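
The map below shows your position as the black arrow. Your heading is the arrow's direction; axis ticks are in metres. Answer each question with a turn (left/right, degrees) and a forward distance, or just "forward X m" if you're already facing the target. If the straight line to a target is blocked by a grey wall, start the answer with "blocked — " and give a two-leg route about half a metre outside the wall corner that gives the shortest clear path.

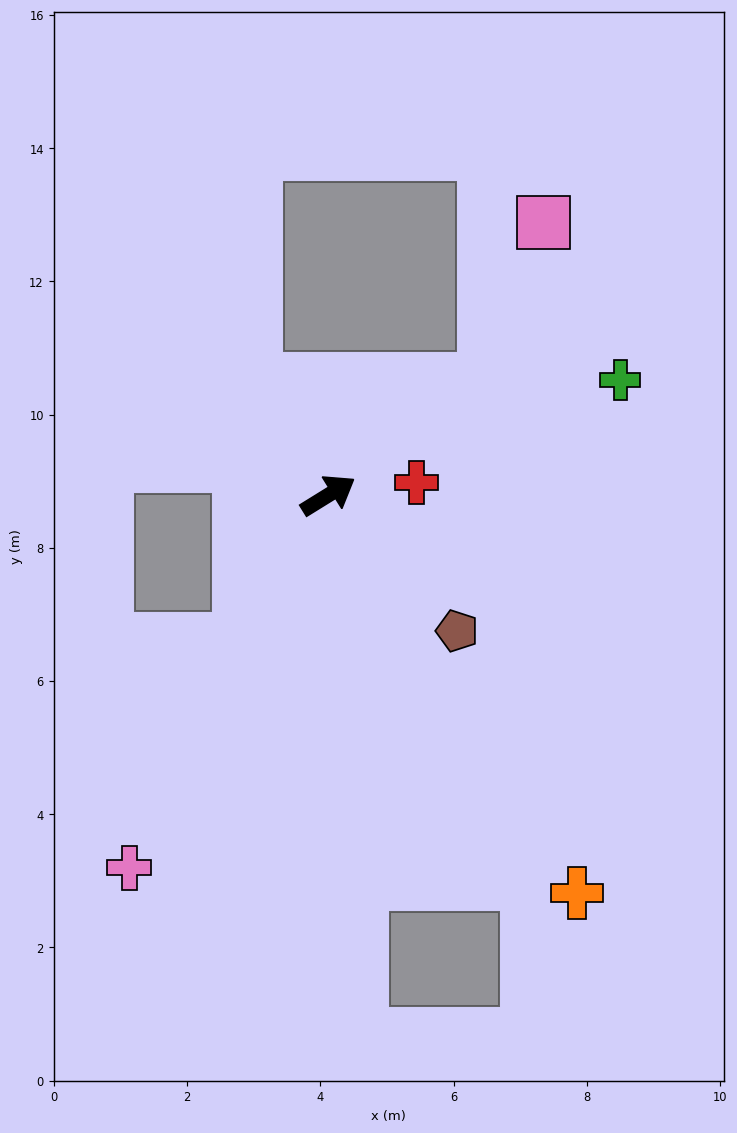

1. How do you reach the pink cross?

turn right 150°, forward 6.3 m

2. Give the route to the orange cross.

turn right 90°, forward 7.0 m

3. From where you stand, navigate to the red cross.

turn right 24°, forward 1.3 m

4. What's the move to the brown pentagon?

turn right 78°, forward 2.8 m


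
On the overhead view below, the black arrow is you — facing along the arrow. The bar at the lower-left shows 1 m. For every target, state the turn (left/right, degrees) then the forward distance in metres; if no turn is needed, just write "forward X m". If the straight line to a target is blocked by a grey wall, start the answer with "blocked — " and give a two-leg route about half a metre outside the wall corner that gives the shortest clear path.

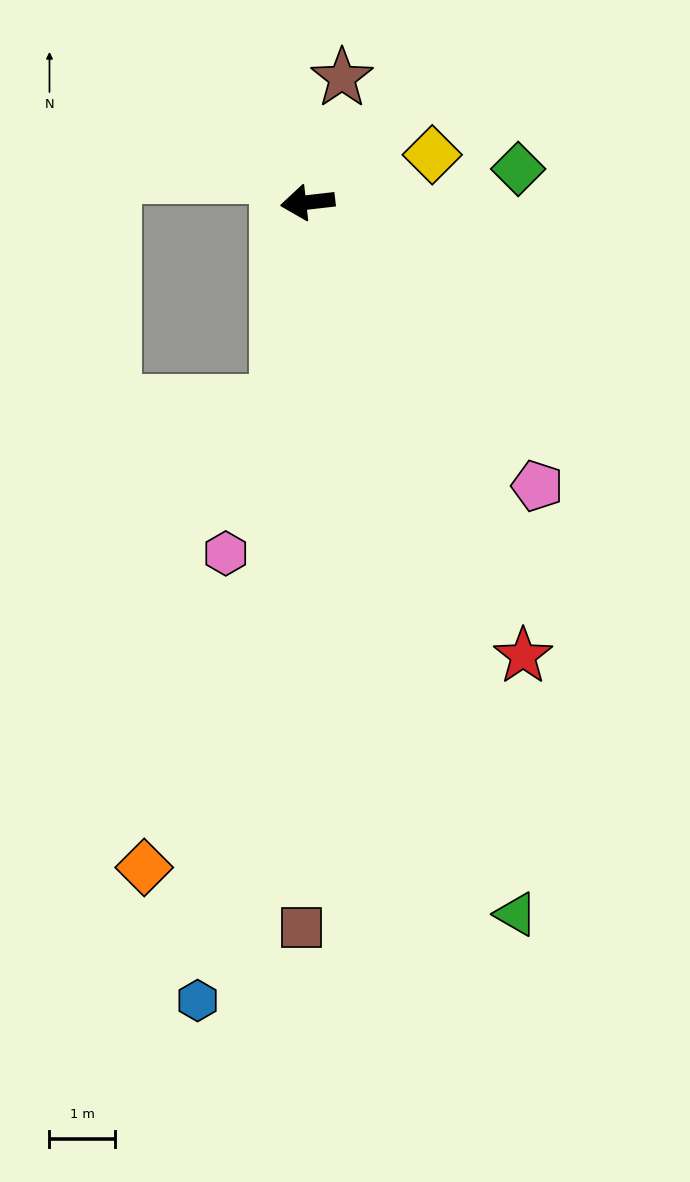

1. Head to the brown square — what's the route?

turn left 83°, forward 11.1 m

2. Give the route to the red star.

turn left 109°, forward 7.7 m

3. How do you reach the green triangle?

turn left 100°, forward 11.4 m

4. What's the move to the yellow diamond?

turn right 166°, forward 2.0 m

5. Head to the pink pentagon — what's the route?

turn left 122°, forward 5.6 m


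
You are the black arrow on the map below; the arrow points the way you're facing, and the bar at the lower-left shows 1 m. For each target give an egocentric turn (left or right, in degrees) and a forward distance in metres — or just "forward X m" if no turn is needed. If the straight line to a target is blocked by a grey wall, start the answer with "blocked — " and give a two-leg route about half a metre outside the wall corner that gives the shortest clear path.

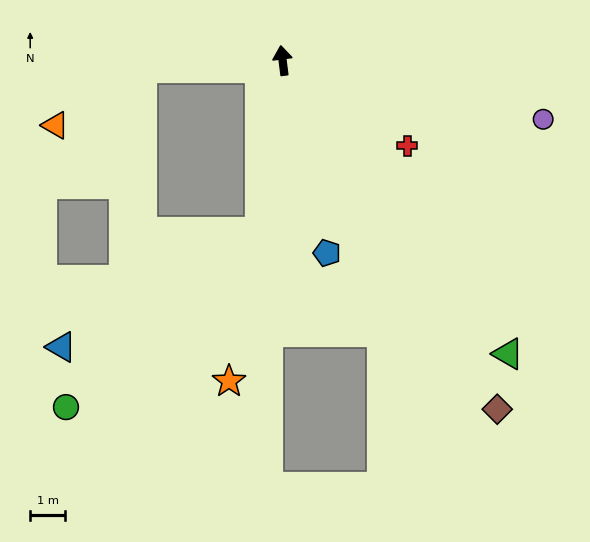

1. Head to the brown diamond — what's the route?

turn right 156°, forward 11.7 m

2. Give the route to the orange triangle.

blocked — turn left 86°, forward 4.0 m, then turn left 30°, forward 3.0 m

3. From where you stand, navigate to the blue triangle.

blocked — turn left 165°, forward 4.9 m, then turn right 52°, forward 6.5 m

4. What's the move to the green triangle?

turn right 150°, forward 10.6 m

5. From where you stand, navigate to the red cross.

turn right 132°, forward 4.3 m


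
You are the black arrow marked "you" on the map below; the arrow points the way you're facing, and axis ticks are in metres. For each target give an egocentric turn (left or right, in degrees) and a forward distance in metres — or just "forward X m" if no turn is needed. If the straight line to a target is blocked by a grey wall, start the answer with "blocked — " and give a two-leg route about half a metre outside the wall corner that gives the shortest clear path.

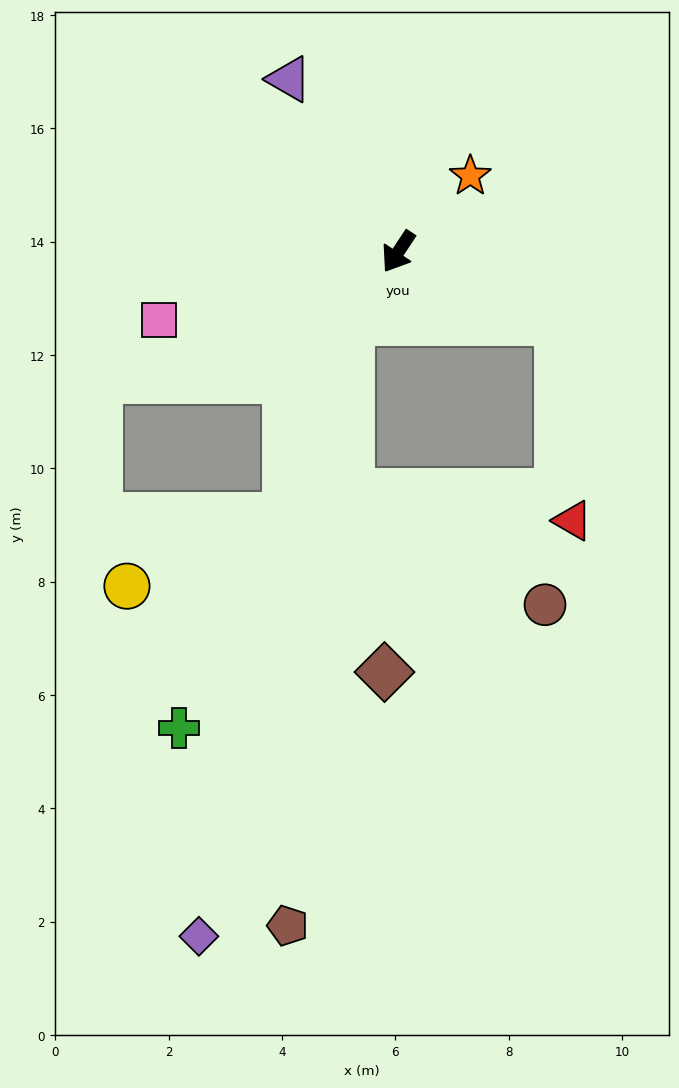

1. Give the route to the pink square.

turn right 41°, forward 4.4 m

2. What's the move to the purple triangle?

turn right 114°, forward 3.6 m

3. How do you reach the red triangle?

blocked — turn left 100°, forward 3.1 m, then turn right 63°, forward 3.5 m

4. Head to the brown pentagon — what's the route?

blocked — forward 1.5 m, then turn left 28°, forward 10.7 m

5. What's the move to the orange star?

turn left 170°, forward 1.8 m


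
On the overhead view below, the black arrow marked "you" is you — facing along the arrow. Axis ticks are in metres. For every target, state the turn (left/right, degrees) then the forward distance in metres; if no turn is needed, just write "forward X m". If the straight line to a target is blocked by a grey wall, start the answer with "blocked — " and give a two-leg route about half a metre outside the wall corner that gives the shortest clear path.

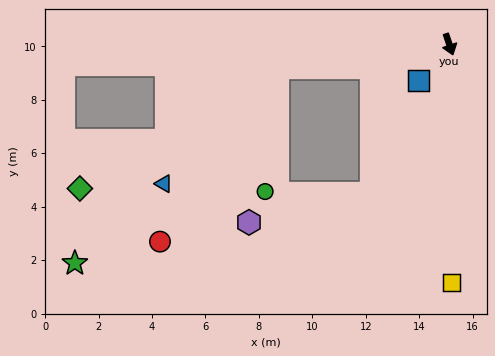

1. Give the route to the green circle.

blocked — turn right 101°, forward 6.5 m, then turn left 76°, forward 4.6 m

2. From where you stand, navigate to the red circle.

blocked — turn right 101°, forward 6.5 m, then turn left 48°, forward 7.9 m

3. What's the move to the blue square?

turn right 59°, forward 1.8 m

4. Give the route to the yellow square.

turn right 18°, forward 8.9 m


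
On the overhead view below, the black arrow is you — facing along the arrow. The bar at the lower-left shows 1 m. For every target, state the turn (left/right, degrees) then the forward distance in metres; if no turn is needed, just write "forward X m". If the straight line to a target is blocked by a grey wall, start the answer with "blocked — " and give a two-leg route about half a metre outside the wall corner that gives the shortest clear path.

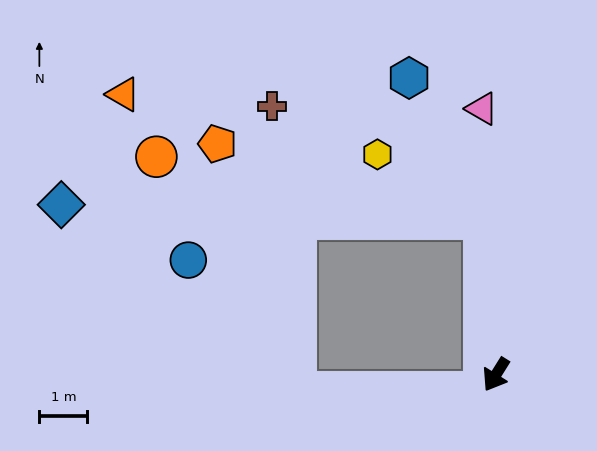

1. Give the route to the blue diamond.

blocked — turn right 143°, forward 3.3 m, then turn left 83°, forward 8.8 m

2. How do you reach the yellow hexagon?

blocked — turn right 143°, forward 3.3 m, then turn left 54°, forward 2.6 m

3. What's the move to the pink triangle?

turn right 145°, forward 5.6 m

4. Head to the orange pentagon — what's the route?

blocked — turn right 143°, forward 3.3 m, then turn left 69°, forward 5.8 m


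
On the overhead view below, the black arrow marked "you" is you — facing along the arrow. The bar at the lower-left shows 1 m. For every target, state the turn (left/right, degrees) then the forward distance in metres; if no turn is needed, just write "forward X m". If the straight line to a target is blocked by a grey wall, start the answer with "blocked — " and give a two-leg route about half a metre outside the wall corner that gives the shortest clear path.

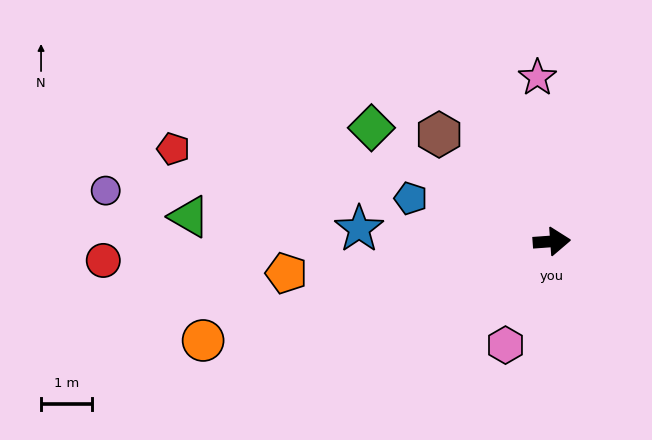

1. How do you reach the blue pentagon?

turn left 159°, forward 2.9 m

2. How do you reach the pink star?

turn left 91°, forward 3.2 m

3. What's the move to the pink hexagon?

turn right 118°, forward 2.2 m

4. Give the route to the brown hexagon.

turn left 132°, forward 3.0 m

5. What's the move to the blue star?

turn left 172°, forward 3.8 m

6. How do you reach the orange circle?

turn right 168°, forward 7.1 m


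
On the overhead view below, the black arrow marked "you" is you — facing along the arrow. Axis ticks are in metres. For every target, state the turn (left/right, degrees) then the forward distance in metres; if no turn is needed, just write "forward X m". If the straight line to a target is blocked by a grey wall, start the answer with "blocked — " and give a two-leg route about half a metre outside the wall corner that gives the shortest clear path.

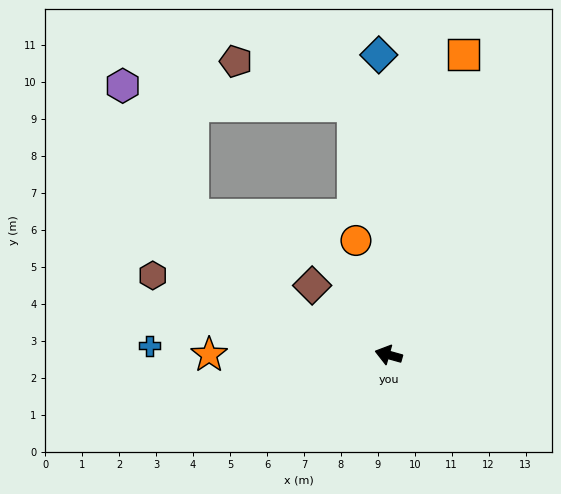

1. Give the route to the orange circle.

turn right 58°, forward 3.2 m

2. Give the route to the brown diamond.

turn right 27°, forward 2.8 m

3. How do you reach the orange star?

turn left 16°, forward 4.9 m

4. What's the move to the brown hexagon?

turn right 3°, forward 6.7 m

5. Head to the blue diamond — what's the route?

turn right 73°, forward 8.1 m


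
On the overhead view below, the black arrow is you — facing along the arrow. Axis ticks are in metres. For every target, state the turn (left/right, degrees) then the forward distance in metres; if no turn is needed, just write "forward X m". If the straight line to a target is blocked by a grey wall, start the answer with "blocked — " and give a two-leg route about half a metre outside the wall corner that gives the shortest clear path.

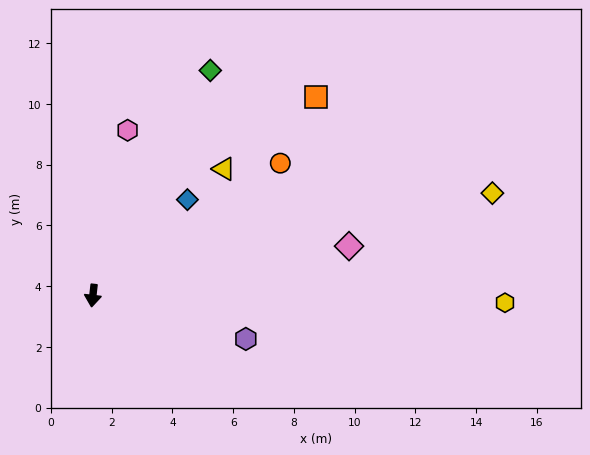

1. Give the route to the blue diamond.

turn left 142°, forward 4.4 m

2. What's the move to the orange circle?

turn left 132°, forward 7.6 m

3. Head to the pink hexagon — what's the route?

turn left 175°, forward 5.6 m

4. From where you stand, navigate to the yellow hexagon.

turn left 96°, forward 13.6 m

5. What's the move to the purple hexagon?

turn left 81°, forward 5.2 m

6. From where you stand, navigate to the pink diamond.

turn left 107°, forward 8.6 m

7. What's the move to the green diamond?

turn left 159°, forward 8.4 m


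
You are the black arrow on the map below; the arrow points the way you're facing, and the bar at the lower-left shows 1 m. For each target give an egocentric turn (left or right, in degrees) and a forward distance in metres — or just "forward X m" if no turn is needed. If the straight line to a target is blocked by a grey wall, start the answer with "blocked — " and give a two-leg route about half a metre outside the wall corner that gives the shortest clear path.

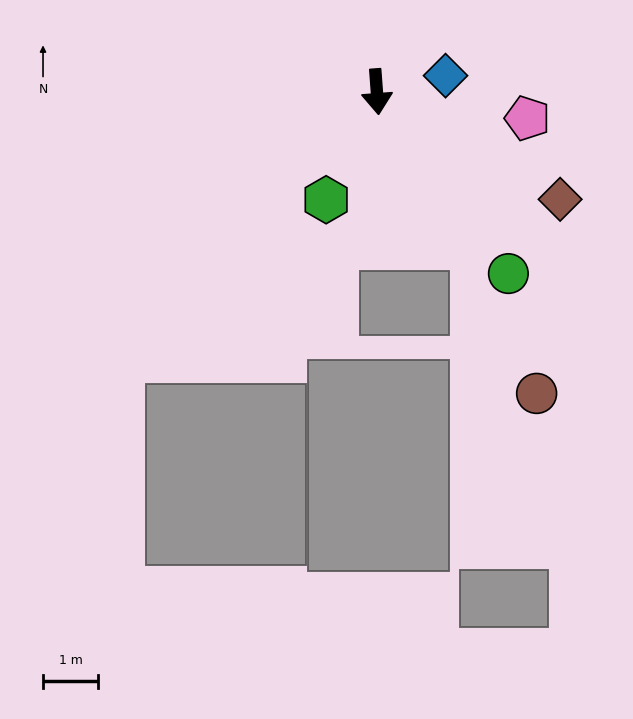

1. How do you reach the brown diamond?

turn left 55°, forward 3.9 m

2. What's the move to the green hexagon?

turn right 29°, forward 2.2 m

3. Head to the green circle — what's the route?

turn left 32°, forward 4.1 m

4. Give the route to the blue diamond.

turn left 99°, forward 1.3 m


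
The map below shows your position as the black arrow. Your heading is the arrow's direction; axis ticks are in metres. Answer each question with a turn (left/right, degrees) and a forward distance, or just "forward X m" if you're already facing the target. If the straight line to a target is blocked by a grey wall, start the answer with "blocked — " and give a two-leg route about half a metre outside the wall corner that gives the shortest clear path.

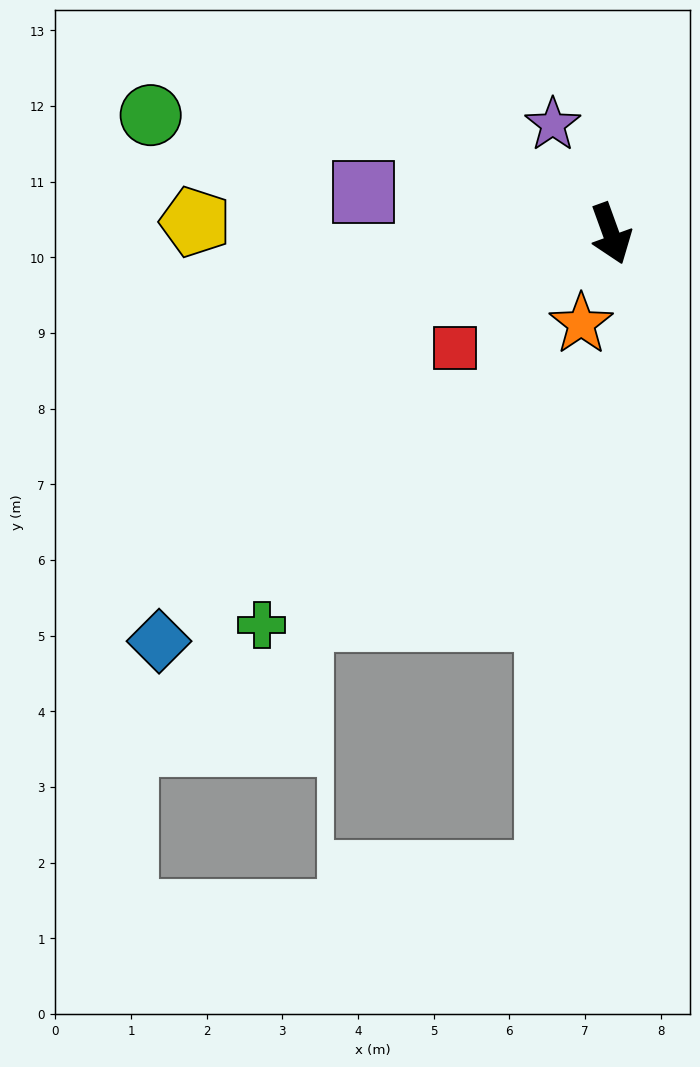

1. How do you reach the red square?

turn right 74°, forward 2.6 m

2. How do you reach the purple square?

turn right 119°, forward 3.3 m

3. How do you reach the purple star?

turn right 172°, forward 1.6 m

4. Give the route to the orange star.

turn right 38°, forward 1.3 m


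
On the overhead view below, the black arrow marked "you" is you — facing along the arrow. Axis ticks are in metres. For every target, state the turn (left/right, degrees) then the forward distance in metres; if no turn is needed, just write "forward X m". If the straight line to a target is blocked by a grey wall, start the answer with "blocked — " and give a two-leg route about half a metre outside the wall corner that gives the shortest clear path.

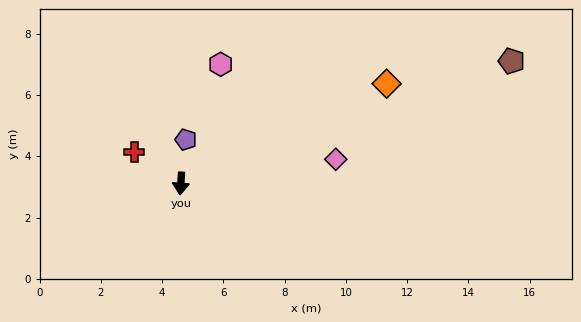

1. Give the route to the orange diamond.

turn left 120°, forward 7.5 m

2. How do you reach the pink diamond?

turn left 103°, forward 5.1 m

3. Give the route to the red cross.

turn right 120°, forward 1.8 m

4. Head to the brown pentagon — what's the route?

turn left 114°, forward 11.5 m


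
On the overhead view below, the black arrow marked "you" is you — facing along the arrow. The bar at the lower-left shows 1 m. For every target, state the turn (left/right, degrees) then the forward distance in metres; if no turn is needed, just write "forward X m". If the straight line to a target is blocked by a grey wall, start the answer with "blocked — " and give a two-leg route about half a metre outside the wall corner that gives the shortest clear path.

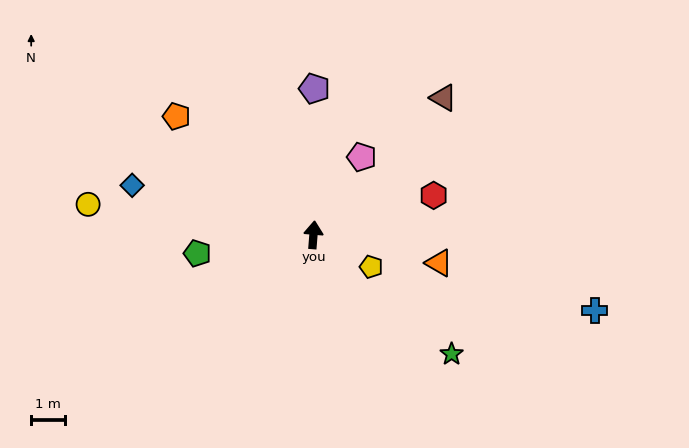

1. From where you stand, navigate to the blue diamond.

turn left 79°, forward 5.5 m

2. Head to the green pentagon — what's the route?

turn left 104°, forward 3.4 m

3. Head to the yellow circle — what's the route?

turn left 87°, forward 6.7 m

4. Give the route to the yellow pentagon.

turn right 114°, forward 1.9 m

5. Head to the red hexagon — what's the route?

turn right 67°, forward 3.7 m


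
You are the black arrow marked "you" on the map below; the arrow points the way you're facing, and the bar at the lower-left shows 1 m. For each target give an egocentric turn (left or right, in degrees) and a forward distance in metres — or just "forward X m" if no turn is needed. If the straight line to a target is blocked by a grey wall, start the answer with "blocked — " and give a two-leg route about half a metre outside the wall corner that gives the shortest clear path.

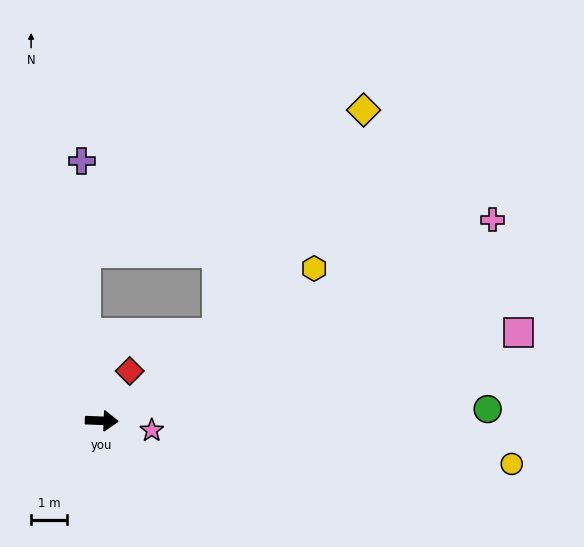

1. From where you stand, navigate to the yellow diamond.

blocked — turn left 39°, forward 4.0 m, then turn left 20°, forward 7.3 m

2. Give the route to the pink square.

turn left 14°, forward 11.7 m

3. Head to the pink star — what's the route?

turn right 9°, forward 1.4 m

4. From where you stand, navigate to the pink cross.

turn left 29°, forward 12.1 m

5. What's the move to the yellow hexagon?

turn left 38°, forward 7.2 m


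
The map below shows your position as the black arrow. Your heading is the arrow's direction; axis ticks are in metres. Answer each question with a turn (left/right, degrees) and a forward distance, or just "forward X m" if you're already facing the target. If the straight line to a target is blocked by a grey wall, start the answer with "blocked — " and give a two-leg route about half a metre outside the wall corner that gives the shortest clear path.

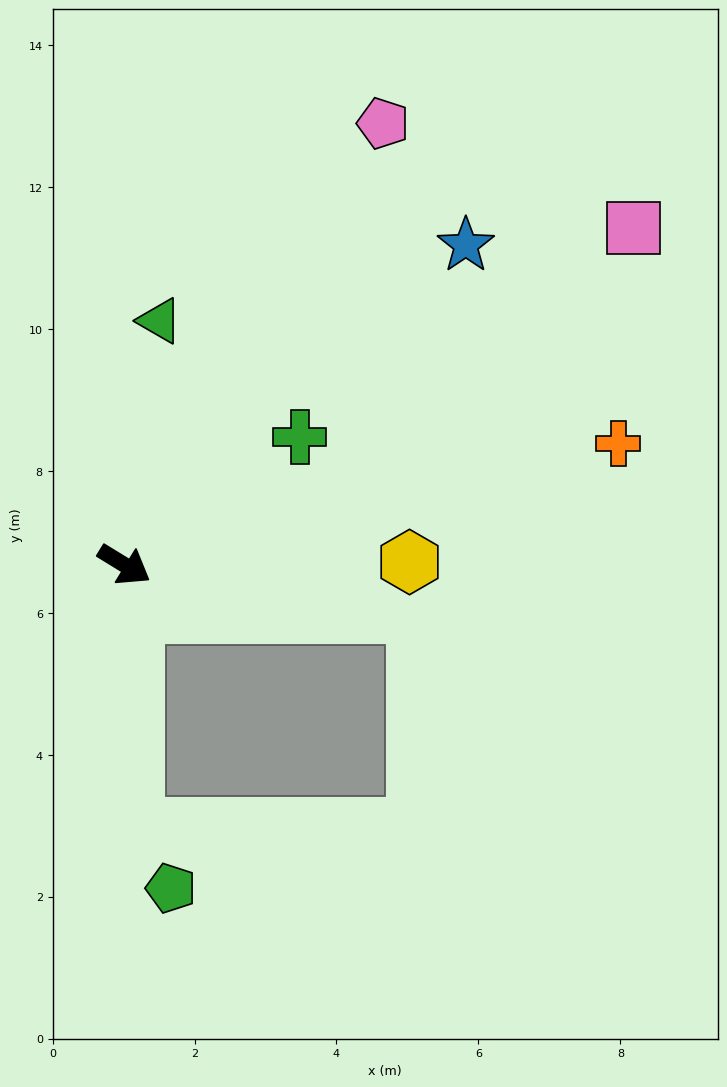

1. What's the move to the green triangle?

turn left 113°, forward 3.5 m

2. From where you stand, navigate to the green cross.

turn left 68°, forward 3.1 m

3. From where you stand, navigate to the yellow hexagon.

turn left 32°, forward 4.0 m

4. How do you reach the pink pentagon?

turn left 91°, forward 7.2 m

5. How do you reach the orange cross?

turn left 45°, forward 7.2 m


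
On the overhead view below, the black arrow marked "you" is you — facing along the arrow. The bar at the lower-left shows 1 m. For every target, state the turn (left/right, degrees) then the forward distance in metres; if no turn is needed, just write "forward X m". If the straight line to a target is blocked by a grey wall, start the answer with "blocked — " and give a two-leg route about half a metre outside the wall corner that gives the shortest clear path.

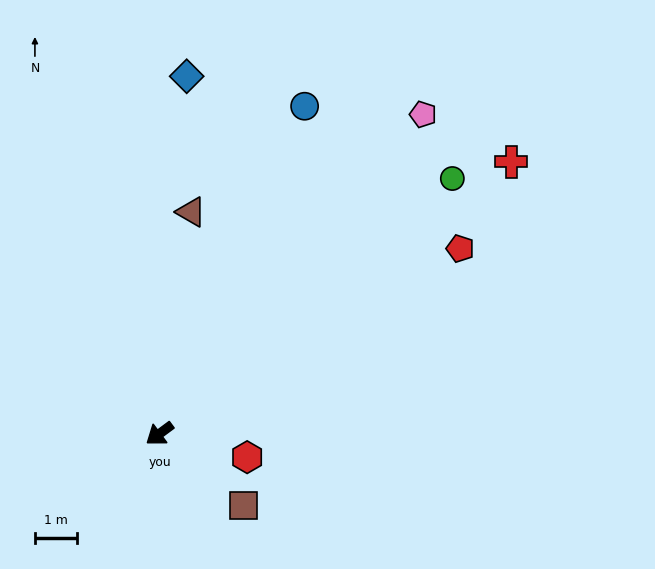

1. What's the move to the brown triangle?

turn right 135°, forward 5.4 m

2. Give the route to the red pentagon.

turn left 175°, forward 8.5 m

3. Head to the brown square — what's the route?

turn left 103°, forward 2.6 m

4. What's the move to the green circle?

turn right 175°, forward 9.3 m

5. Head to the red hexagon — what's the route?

turn left 128°, forward 2.2 m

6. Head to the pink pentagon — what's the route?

turn right 166°, forward 9.9 m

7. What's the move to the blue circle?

turn right 150°, forward 8.6 m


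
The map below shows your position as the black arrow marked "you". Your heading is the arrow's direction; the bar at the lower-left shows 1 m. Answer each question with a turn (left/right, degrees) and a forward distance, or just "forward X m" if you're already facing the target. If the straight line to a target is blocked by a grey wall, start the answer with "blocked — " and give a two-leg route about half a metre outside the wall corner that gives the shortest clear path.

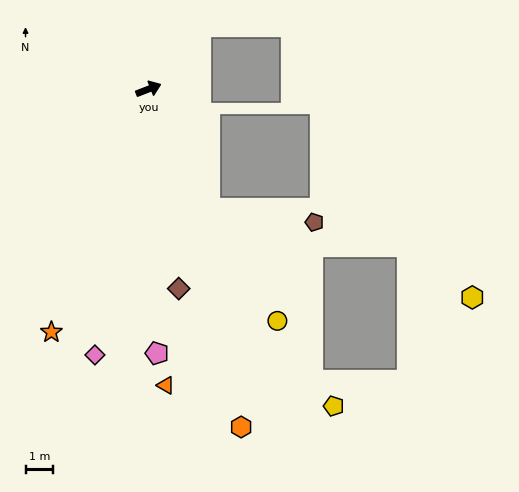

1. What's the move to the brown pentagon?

blocked — turn right 85°, forward 4.8 m, then turn left 57°, forward 3.8 m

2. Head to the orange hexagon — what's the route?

turn right 96°, forward 12.6 m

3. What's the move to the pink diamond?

turn right 123°, forward 9.8 m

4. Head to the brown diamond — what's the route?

turn right 103°, forward 7.3 m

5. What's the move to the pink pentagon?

turn right 109°, forward 9.5 m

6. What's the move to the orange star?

turn right 133°, forward 9.4 m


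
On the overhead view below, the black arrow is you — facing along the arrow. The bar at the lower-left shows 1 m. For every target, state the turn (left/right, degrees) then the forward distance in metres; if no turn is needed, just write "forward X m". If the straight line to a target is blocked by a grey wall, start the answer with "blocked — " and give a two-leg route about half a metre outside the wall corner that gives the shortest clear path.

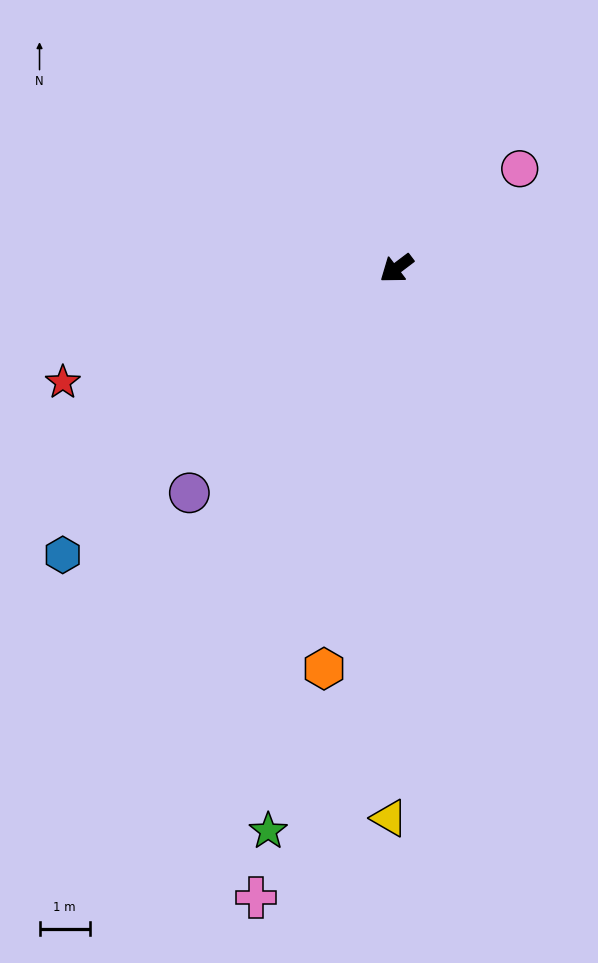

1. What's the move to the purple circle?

turn left 10°, forward 6.1 m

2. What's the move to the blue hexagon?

turn left 4°, forward 8.7 m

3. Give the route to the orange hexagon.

turn left 43°, forward 8.1 m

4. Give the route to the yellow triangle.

turn left 52°, forward 10.9 m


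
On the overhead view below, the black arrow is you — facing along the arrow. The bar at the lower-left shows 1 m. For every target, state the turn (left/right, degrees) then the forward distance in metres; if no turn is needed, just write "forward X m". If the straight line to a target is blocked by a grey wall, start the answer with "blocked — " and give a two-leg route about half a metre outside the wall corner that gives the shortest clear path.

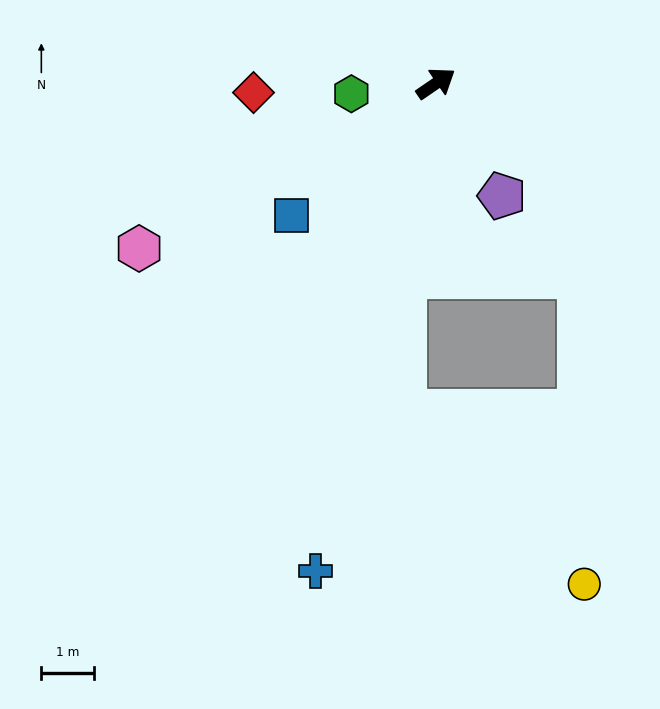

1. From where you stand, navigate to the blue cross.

turn right 138°, forward 9.5 m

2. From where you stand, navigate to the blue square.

turn right 172°, forward 3.7 m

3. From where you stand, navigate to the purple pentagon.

turn right 94°, forward 2.5 m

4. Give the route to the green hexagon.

turn left 153°, forward 1.6 m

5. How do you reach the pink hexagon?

turn left 175°, forward 6.4 m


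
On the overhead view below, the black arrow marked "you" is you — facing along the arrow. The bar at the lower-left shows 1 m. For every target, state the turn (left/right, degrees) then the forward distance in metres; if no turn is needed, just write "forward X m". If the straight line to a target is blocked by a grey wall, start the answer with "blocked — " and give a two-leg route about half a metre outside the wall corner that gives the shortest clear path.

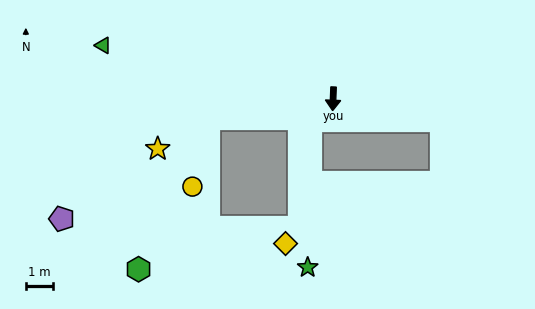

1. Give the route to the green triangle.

turn right 101°, forward 8.6 m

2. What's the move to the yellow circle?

blocked — turn right 79°, forward 4.6 m, then turn left 68°, forward 2.6 m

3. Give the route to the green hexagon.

blocked — turn right 79°, forward 4.6 m, then turn left 56°, forward 6.1 m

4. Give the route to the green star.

blocked — turn right 44°, forward 1.2 m, then turn left 45°, forward 5.3 m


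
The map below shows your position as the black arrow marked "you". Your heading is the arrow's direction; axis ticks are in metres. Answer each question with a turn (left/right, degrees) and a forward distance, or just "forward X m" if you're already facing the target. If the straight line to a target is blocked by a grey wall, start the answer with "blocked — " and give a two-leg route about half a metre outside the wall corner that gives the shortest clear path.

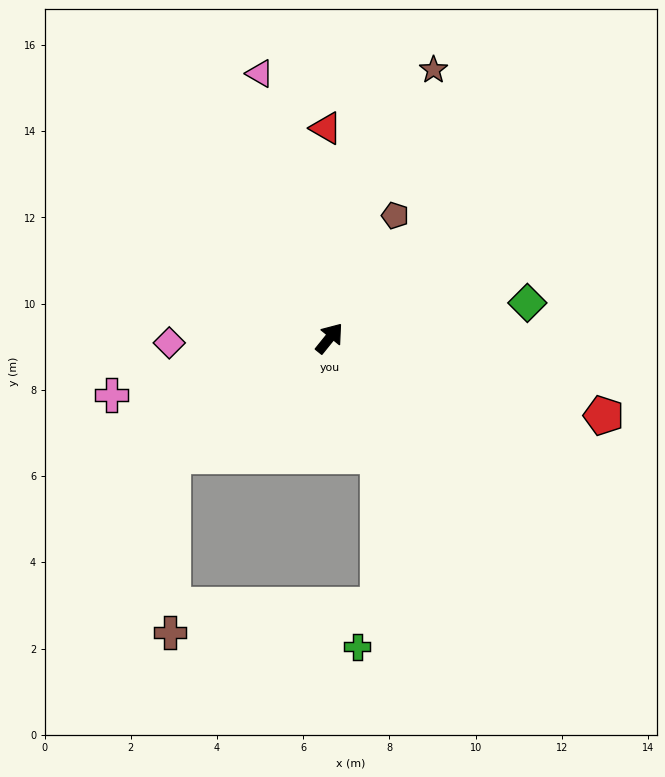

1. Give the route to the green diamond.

turn right 41°, forward 4.7 m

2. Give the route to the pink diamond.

turn left 131°, forward 3.7 m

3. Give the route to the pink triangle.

turn left 54°, forward 6.3 m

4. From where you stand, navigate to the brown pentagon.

turn left 11°, forward 3.2 m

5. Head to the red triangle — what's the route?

turn left 40°, forward 4.9 m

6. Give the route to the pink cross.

turn left 144°, forward 5.2 m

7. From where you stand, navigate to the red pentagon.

turn right 67°, forward 6.6 m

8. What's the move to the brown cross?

blocked — turn left 166°, forward 4.5 m, then turn left 52°, forward 4.1 m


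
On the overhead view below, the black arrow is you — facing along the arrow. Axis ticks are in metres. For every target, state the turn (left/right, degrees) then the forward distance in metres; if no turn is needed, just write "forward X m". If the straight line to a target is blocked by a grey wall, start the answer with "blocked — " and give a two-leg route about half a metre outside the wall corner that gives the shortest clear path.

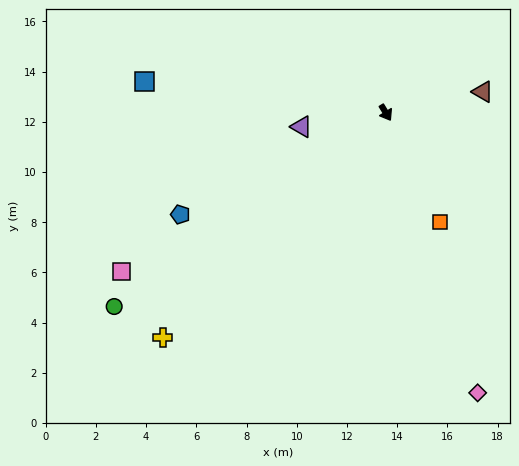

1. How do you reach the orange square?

turn right 5°, forward 4.9 m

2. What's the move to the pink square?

turn right 90°, forward 12.3 m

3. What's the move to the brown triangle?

turn left 71°, forward 4.0 m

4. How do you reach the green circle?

turn right 86°, forward 13.3 m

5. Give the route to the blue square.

turn right 129°, forward 9.7 m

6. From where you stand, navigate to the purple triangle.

turn right 112°, forward 3.4 m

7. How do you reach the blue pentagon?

turn right 95°, forward 9.1 m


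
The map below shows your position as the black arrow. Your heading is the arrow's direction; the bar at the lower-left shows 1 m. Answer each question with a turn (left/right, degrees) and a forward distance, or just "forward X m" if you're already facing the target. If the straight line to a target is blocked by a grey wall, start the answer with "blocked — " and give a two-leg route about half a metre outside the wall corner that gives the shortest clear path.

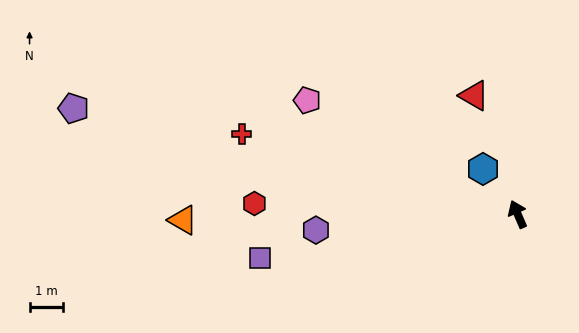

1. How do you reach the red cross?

turn left 50°, forward 8.5 m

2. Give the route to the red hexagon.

turn left 64°, forward 7.8 m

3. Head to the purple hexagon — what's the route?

turn left 71°, forward 6.0 m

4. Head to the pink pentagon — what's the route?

turn left 38°, forward 7.1 m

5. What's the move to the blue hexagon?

turn left 14°, forward 1.7 m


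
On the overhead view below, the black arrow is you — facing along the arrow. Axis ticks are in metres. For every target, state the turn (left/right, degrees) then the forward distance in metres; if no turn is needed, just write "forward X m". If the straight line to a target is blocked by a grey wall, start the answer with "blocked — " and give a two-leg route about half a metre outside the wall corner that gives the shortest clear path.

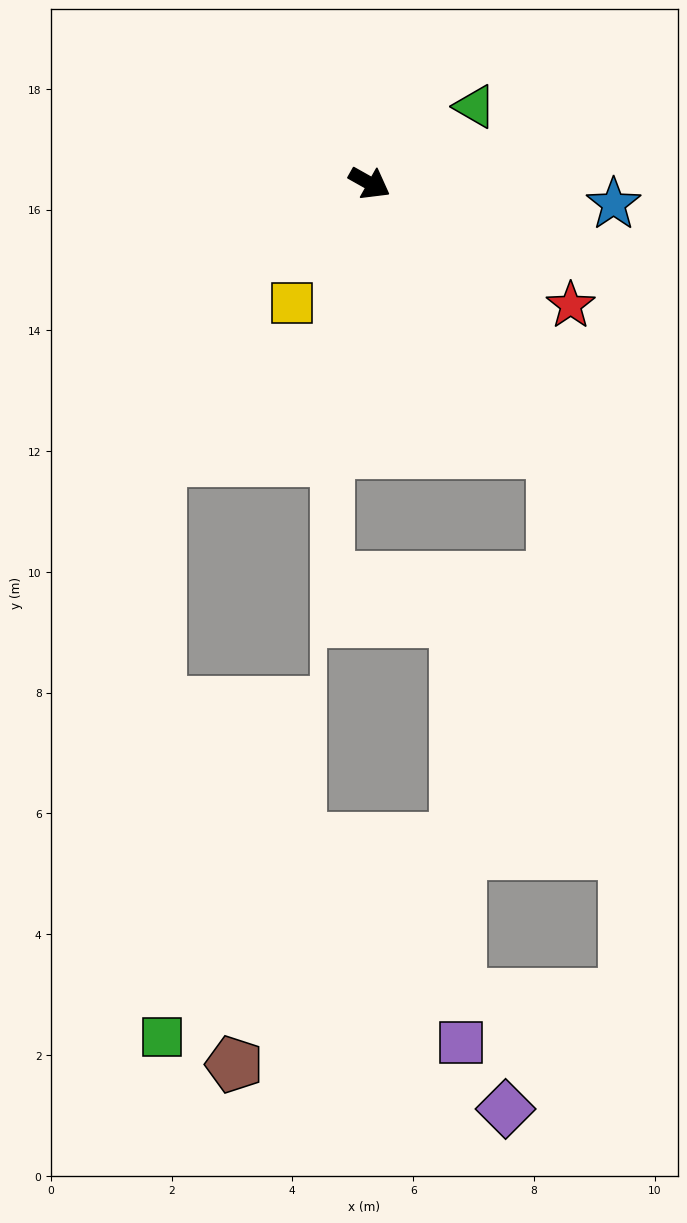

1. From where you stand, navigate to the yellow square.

turn right 94°, forward 2.4 m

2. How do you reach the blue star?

turn left 24°, forward 4.1 m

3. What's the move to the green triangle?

turn left 65°, forward 2.2 m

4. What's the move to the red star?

forward 3.9 m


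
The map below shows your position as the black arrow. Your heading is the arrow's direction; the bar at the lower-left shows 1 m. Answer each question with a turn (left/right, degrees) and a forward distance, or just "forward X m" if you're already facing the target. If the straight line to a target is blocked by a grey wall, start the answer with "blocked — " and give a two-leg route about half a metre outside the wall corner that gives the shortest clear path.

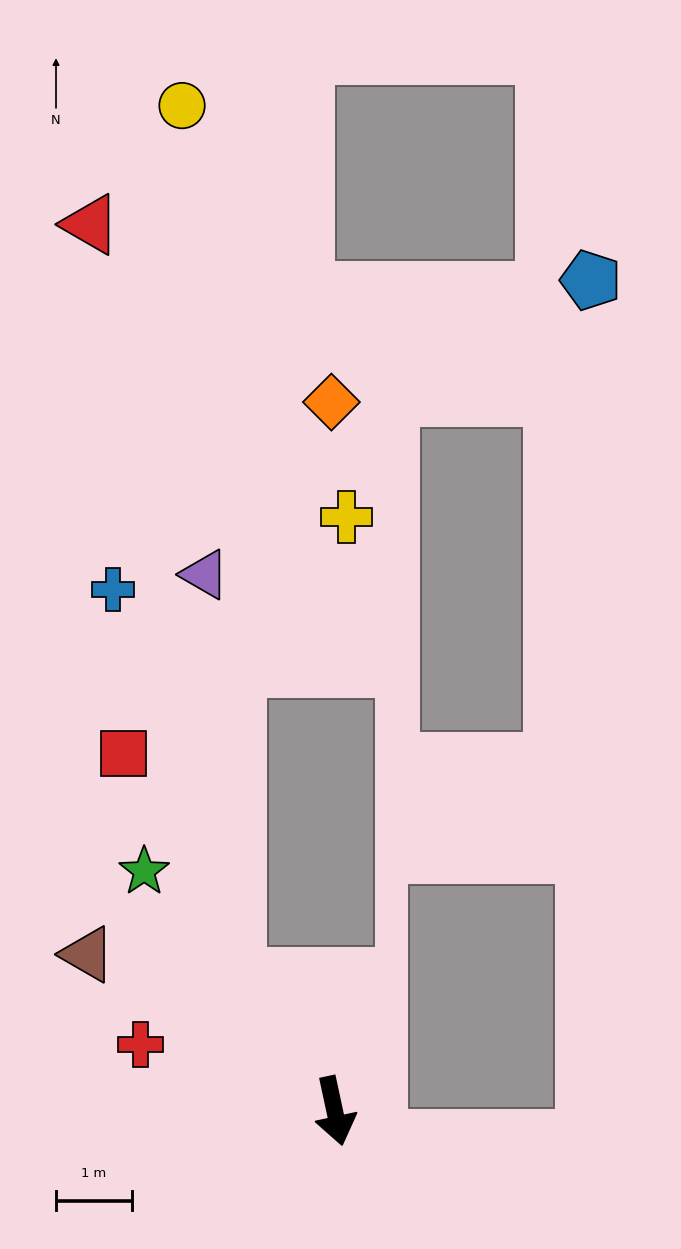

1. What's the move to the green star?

turn right 154°, forward 4.0 m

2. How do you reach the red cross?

turn right 121°, forward 2.7 m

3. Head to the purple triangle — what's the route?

blocked — turn right 155°, forward 2.2 m, then turn right 33°, forward 5.3 m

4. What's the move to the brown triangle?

turn right 134°, forward 3.8 m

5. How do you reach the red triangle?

blocked — turn right 155°, forward 2.2 m, then turn right 26°, forward 10.1 m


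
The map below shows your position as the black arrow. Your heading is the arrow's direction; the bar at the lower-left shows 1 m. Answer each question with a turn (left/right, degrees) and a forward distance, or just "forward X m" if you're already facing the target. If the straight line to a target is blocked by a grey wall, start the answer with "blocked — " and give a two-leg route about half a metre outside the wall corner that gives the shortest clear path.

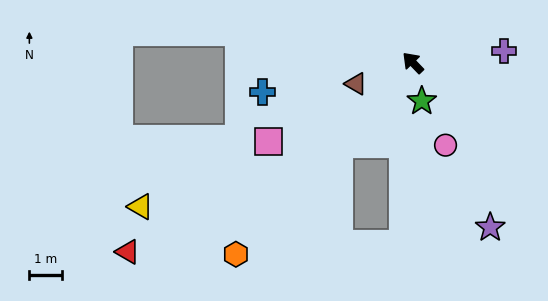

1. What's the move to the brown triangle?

turn left 66°, forward 1.8 m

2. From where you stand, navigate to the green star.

turn left 149°, forward 1.2 m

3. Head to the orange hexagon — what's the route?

turn left 93°, forward 7.9 m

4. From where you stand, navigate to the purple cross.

turn right 127°, forward 2.8 m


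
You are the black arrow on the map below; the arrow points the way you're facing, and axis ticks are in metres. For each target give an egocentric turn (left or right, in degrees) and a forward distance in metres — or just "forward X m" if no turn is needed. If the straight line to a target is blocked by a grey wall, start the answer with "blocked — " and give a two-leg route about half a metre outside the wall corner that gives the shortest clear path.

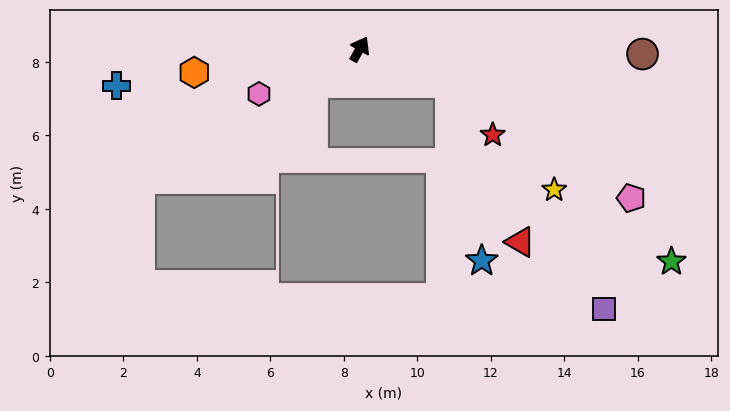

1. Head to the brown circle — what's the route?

turn right 62°, forward 7.7 m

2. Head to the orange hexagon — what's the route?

turn left 127°, forward 4.5 m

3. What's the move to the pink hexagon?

turn left 143°, forward 3.0 m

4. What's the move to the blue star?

blocked — turn right 81°, forward 2.6 m, then turn right 60°, forward 4.9 m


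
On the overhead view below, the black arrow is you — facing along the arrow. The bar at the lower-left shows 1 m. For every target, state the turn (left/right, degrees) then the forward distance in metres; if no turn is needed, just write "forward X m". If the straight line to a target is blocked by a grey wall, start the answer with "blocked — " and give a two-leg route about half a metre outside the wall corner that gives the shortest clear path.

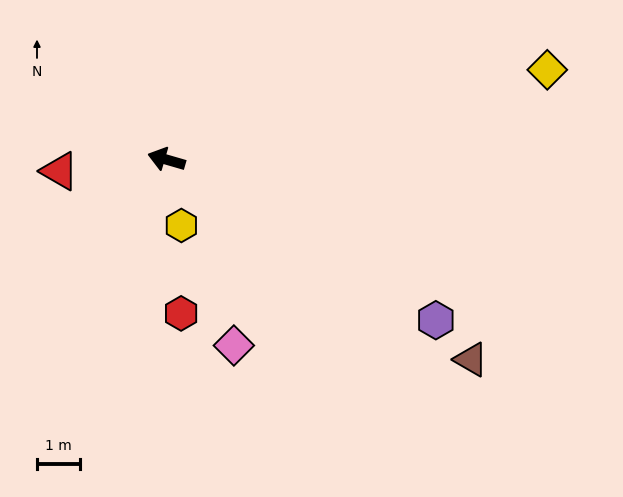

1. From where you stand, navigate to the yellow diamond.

turn right 151°, forward 9.1 m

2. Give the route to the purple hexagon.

turn left 165°, forward 7.3 m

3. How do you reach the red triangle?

turn left 22°, forward 2.5 m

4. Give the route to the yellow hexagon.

turn left 119°, forward 1.6 m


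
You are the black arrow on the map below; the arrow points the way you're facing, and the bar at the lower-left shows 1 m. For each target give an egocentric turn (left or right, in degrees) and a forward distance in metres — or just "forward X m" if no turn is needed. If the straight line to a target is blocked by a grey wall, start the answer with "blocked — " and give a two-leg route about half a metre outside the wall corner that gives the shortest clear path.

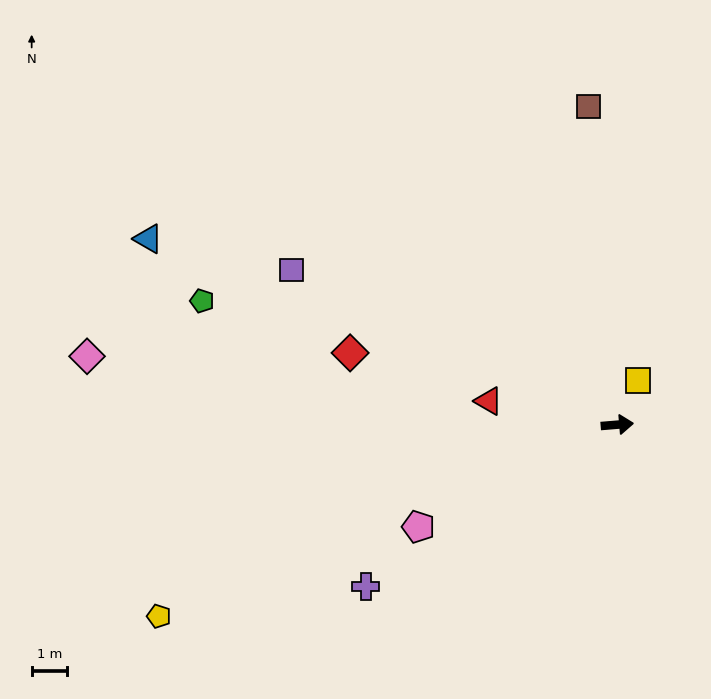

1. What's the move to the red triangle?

turn left 165°, forward 3.7 m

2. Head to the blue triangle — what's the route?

turn left 154°, forward 14.3 m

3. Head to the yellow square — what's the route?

turn left 60°, forward 1.4 m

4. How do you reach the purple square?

turn left 150°, forward 10.2 m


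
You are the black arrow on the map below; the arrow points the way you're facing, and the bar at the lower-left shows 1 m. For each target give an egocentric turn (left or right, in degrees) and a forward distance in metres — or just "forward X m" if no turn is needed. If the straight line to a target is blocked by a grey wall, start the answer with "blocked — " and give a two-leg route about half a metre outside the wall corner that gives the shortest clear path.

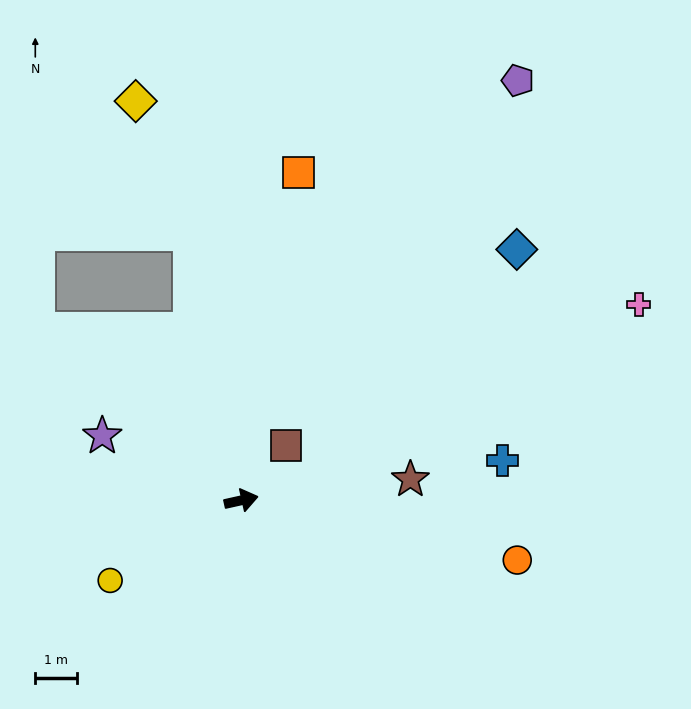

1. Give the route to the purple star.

turn left 143°, forward 3.6 m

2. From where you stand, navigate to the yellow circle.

turn right 161°, forward 3.6 m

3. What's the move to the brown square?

turn left 38°, forward 1.7 m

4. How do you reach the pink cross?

turn left 14°, forward 10.5 m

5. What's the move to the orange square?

turn left 67°, forward 7.9 m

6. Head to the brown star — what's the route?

turn right 6°, forward 4.0 m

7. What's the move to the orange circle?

turn right 25°, forward 6.7 m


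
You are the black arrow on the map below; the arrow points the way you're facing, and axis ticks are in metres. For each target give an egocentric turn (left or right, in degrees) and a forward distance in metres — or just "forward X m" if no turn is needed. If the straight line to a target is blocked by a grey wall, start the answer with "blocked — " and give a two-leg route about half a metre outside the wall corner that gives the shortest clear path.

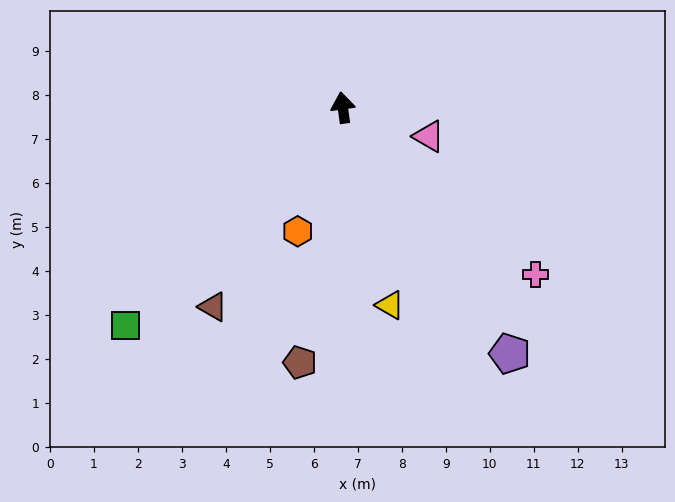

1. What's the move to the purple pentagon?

turn right 154°, forward 6.8 m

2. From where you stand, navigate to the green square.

turn left 127°, forward 7.0 m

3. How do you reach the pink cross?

turn right 139°, forward 5.8 m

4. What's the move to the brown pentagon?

turn left 163°, forward 5.9 m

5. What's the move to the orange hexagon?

turn left 152°, forward 3.0 m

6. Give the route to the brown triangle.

turn left 139°, forward 5.4 m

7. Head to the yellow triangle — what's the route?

turn right 174°, forward 4.6 m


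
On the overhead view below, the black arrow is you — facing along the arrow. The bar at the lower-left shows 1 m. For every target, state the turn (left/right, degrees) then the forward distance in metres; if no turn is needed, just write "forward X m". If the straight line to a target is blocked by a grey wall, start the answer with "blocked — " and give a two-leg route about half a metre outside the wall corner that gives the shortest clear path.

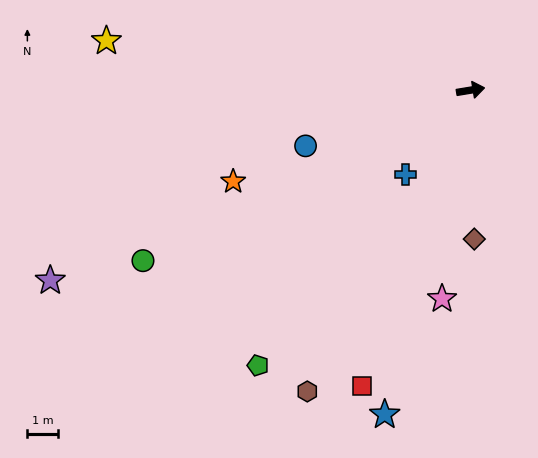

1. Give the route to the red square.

turn right 120°, forward 10.3 m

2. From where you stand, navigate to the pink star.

turn right 107°, forward 6.9 m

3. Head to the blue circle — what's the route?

turn right 171°, forward 5.7 m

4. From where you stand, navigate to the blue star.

turn right 114°, forward 11.0 m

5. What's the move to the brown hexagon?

turn right 128°, forward 11.2 m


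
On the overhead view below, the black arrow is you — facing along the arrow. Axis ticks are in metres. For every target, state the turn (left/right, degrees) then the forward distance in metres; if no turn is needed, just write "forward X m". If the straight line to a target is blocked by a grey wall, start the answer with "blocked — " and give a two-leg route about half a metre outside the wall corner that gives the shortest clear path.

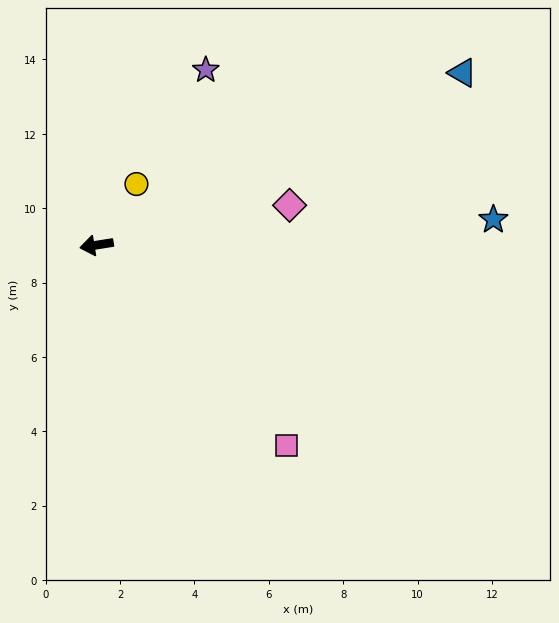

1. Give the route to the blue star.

turn left 175°, forward 10.7 m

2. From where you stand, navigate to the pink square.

turn left 124°, forward 7.4 m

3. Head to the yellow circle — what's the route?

turn right 132°, forward 2.0 m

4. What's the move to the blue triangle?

turn right 164°, forward 10.9 m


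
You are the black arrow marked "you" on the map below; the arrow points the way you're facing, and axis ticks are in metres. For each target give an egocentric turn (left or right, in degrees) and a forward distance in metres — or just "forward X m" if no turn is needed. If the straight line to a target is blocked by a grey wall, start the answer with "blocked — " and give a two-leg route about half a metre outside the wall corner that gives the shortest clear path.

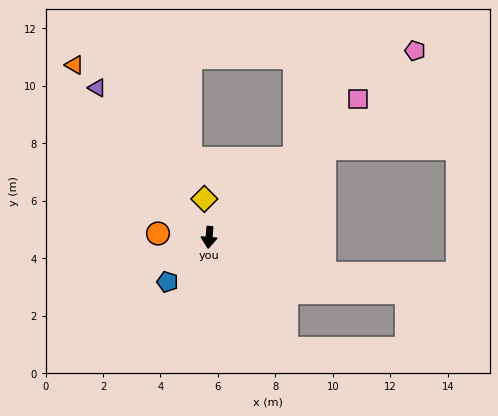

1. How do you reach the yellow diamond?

turn right 168°, forward 1.4 m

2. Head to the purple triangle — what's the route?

turn right 138°, forward 6.5 m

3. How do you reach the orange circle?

turn right 90°, forward 1.8 m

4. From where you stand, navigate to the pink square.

turn left 138°, forward 7.1 m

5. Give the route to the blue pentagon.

turn right 38°, forward 2.1 m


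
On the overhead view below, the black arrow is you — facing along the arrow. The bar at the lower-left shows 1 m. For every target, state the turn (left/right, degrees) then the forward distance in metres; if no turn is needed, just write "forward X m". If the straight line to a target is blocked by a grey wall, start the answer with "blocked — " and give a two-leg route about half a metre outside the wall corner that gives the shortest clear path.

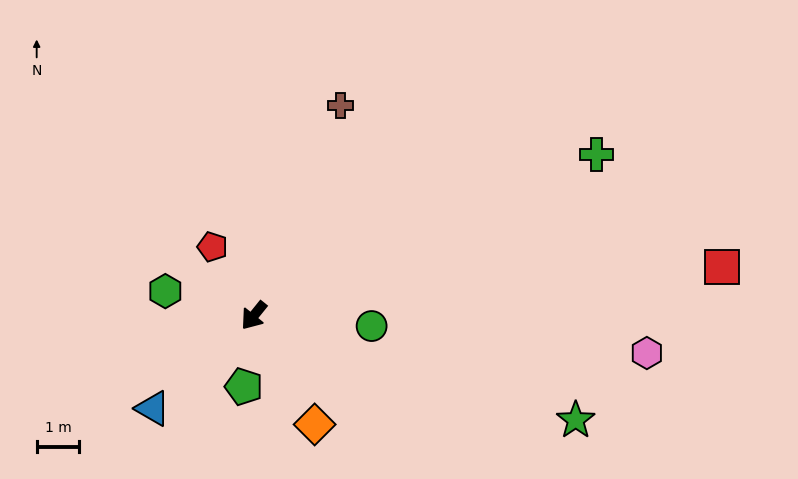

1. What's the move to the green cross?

turn left 154°, forward 8.9 m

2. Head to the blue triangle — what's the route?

turn right 9°, forward 3.2 m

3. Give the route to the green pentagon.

turn left 31°, forward 1.7 m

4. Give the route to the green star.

turn left 111°, forward 8.0 m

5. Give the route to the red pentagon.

turn right 110°, forward 1.9 m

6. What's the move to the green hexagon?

turn right 67°, forward 2.2 m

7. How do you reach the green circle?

turn left 124°, forward 2.8 m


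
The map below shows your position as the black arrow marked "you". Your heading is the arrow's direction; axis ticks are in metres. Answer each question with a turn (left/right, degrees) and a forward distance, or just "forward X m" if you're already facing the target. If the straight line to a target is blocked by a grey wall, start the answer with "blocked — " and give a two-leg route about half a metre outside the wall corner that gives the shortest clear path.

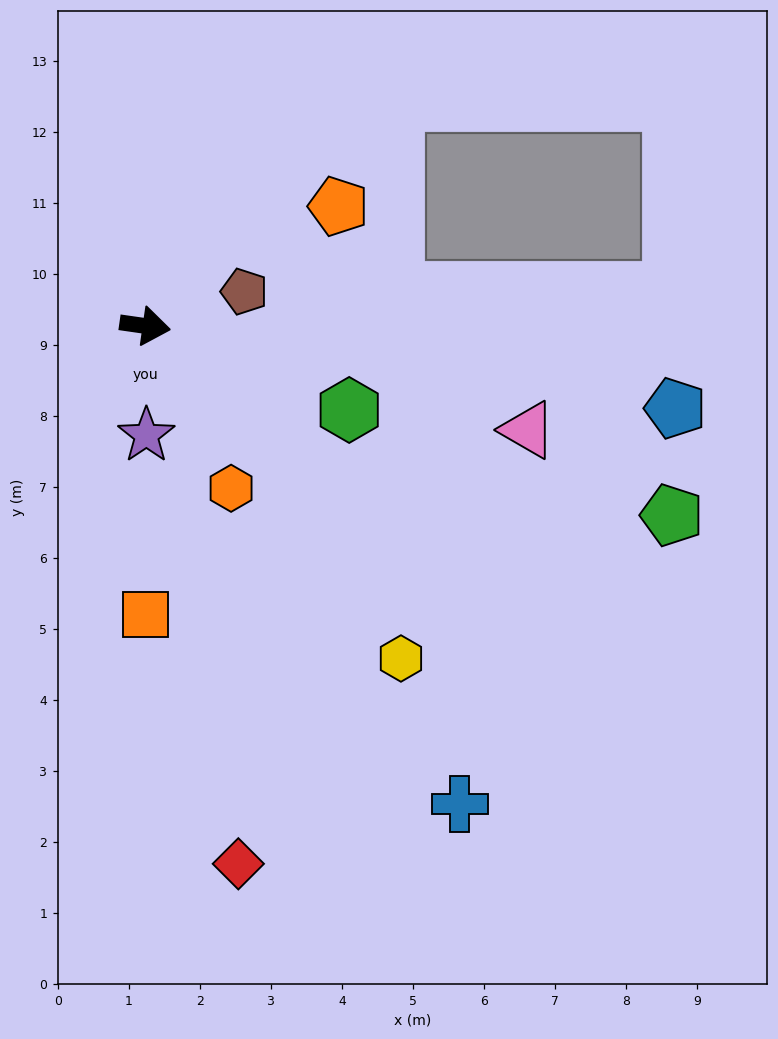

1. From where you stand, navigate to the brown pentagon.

turn left 27°, forward 1.5 m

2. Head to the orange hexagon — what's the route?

turn right 54°, forward 2.6 m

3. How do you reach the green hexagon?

turn right 14°, forward 3.1 m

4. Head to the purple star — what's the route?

turn right 81°, forward 1.5 m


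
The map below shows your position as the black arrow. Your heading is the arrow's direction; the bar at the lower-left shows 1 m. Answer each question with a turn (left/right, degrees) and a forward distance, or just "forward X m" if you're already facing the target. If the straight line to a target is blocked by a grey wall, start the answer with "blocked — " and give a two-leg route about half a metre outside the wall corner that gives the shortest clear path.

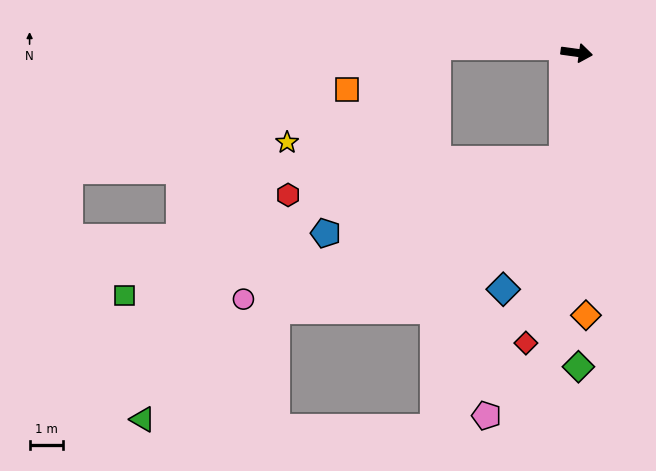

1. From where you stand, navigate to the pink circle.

blocked — turn right 90°, forward 3.2 m, then turn right 59°, forward 10.4 m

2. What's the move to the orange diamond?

turn right 80°, forward 7.8 m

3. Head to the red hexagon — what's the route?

blocked — turn right 90°, forward 3.2 m, then turn right 75°, forward 8.3 m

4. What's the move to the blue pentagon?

blocked — turn right 90°, forward 3.2 m, then turn right 65°, forward 7.4 m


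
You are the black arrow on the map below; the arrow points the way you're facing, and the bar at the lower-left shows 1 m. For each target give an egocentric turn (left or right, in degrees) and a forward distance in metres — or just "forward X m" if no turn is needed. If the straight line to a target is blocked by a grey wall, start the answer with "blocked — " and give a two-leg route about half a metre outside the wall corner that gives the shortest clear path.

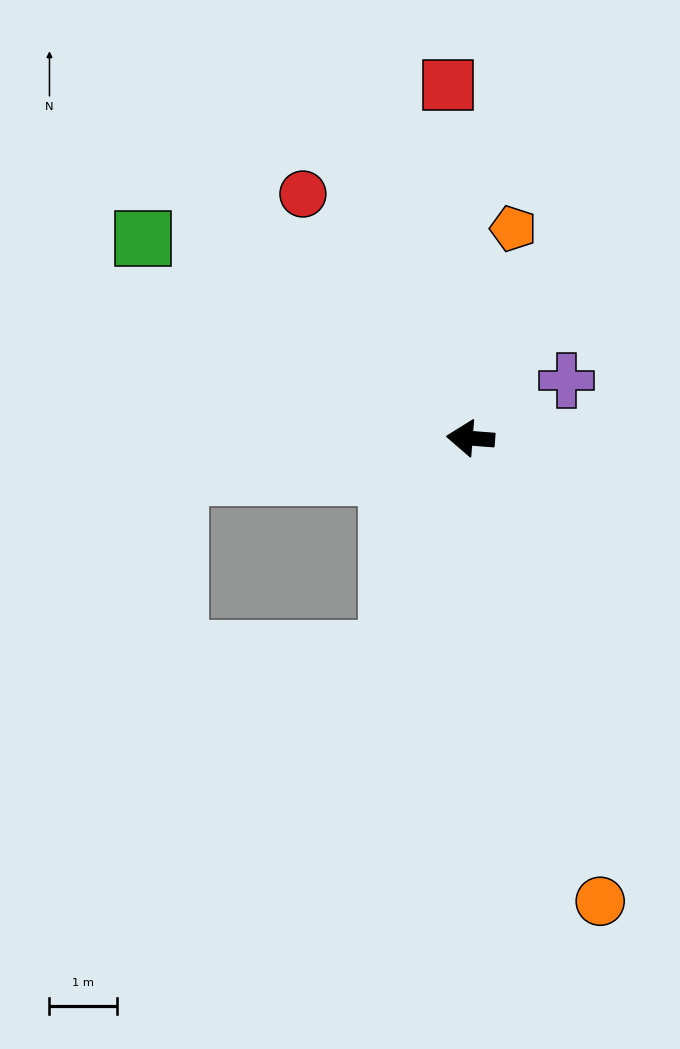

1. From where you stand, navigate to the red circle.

turn right 51°, forward 4.4 m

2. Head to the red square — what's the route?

turn right 82°, forward 5.3 m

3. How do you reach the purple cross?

turn right 144°, forward 1.7 m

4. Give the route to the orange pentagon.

turn right 97°, forward 3.2 m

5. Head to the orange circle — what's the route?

turn left 110°, forward 7.2 m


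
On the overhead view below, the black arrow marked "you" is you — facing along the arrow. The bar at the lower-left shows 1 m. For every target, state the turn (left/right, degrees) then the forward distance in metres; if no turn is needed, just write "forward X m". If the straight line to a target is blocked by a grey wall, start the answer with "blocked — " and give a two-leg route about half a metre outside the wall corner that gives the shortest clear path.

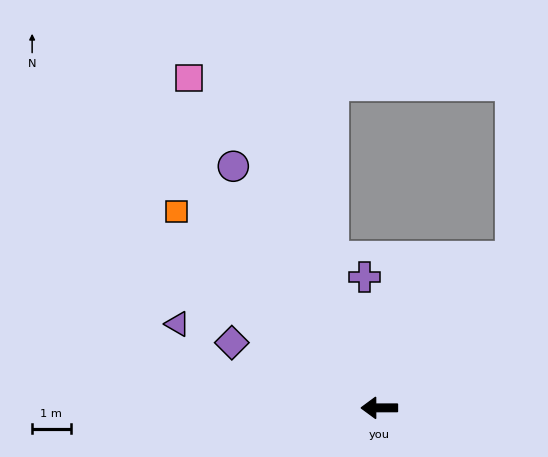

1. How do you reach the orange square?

turn right 44°, forward 7.4 m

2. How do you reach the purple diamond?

turn right 24°, forward 4.2 m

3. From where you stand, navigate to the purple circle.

turn right 59°, forward 7.4 m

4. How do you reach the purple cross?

turn right 84°, forward 3.4 m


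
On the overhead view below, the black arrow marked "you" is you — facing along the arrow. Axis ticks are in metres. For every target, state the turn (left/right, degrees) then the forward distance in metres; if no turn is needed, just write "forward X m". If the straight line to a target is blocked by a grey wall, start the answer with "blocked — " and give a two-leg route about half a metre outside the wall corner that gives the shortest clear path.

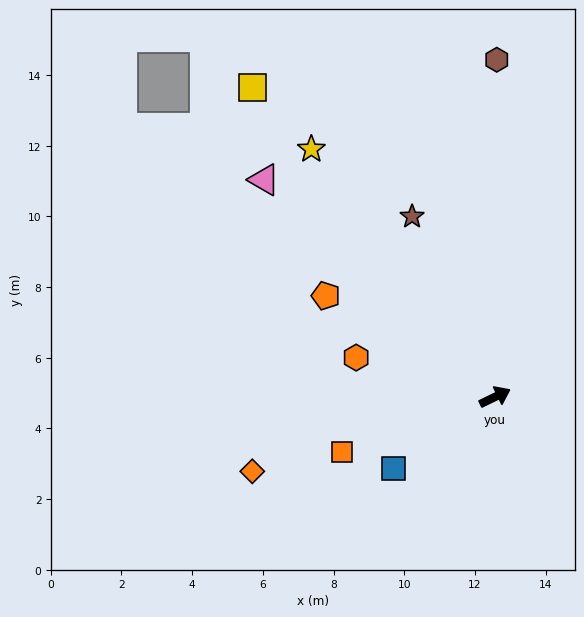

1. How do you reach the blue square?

turn right 171°, forward 3.5 m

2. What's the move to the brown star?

turn left 89°, forward 5.6 m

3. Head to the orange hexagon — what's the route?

turn left 138°, forward 4.1 m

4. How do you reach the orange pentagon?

turn left 123°, forward 5.6 m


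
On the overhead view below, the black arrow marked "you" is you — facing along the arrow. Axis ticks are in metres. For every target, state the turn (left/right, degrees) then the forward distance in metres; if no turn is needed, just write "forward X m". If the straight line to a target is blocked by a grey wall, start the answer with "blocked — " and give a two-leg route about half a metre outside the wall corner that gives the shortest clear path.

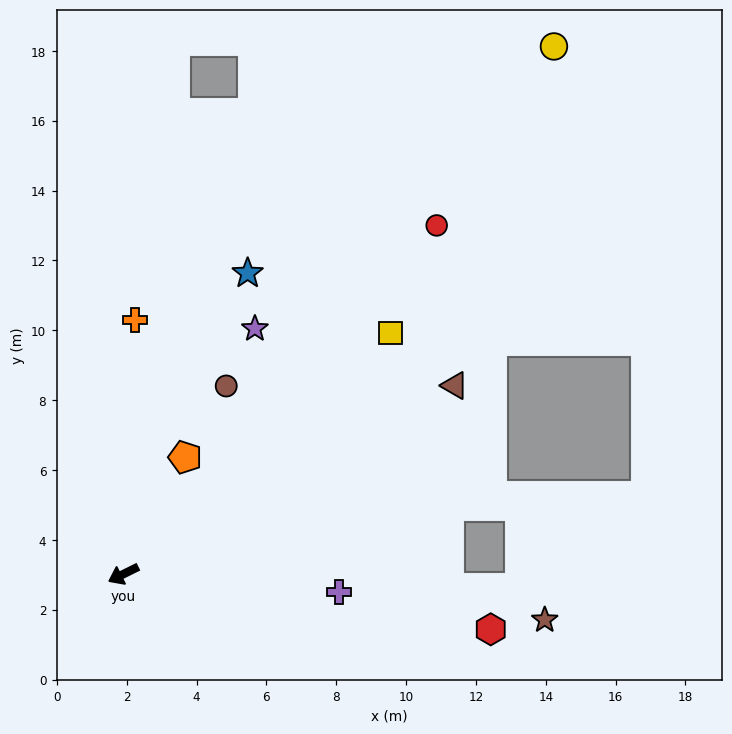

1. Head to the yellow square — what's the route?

turn right 164°, forward 10.3 m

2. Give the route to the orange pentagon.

turn right 144°, forward 3.8 m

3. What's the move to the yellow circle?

turn right 156°, forward 19.5 m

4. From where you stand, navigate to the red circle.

turn right 158°, forward 13.4 m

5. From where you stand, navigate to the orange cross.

turn right 119°, forward 7.3 m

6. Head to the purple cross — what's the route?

turn left 149°, forward 6.2 m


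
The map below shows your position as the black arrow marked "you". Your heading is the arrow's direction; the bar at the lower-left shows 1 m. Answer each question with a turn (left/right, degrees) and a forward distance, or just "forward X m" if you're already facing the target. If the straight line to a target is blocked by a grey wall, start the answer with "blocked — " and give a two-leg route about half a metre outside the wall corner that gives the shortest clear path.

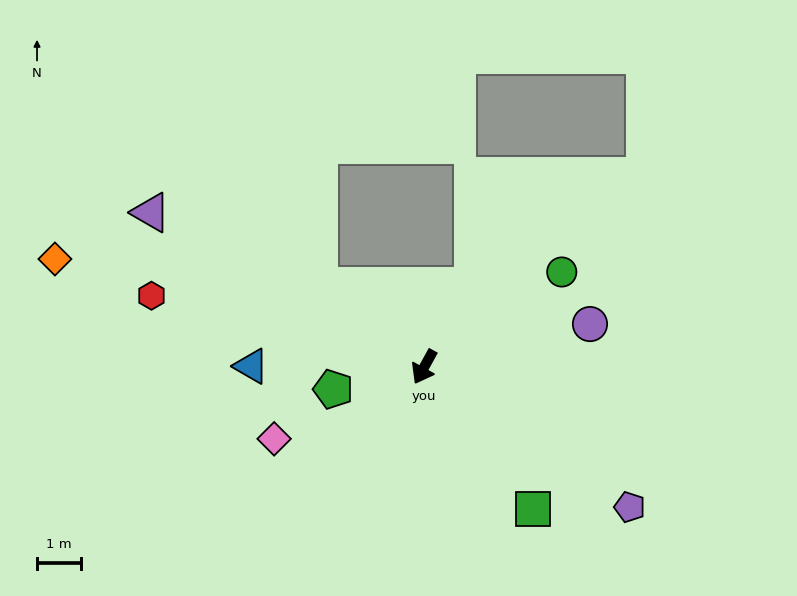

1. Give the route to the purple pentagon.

turn left 84°, forward 5.6 m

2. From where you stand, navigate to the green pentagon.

turn right 47°, forward 2.1 m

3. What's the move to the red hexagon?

turn right 76°, forward 6.4 m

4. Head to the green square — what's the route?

turn left 66°, forward 4.1 m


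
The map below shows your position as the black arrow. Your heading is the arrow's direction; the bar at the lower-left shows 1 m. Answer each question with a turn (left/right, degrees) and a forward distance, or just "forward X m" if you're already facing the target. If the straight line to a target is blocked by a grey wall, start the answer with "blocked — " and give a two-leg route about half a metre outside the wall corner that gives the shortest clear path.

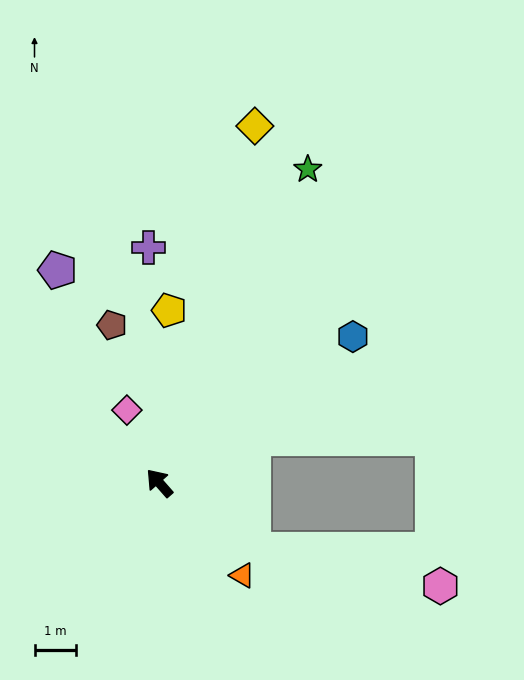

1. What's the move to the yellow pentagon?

turn right 45°, forward 4.1 m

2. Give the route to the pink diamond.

turn right 17°, forward 1.9 m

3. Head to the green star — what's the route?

turn right 67°, forward 8.3 m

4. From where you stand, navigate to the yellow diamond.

turn right 56°, forward 8.8 m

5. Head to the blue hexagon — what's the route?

turn right 94°, forward 5.8 m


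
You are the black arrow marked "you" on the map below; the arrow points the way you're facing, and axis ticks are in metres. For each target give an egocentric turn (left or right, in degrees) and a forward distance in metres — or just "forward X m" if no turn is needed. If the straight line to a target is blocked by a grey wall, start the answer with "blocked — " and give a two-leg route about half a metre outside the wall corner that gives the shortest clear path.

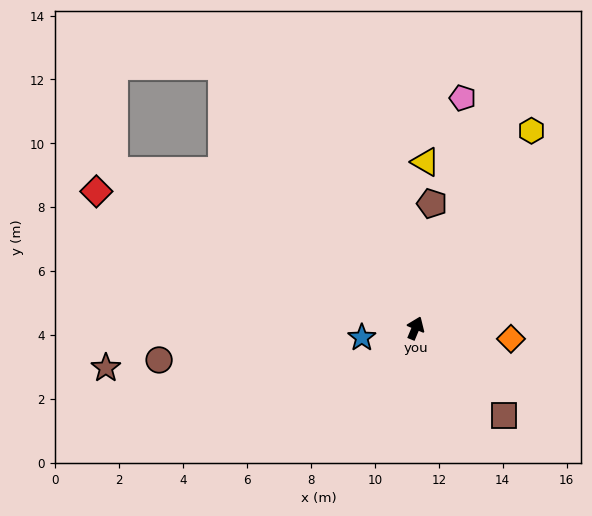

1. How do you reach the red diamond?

turn left 89°, forward 10.9 m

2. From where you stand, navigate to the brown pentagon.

turn left 15°, forward 3.9 m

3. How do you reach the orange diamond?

turn right 74°, forward 3.0 m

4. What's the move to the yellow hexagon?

turn right 8°, forward 7.2 m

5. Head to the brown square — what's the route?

turn right 112°, forward 3.9 m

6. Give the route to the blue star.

turn left 123°, forward 1.7 m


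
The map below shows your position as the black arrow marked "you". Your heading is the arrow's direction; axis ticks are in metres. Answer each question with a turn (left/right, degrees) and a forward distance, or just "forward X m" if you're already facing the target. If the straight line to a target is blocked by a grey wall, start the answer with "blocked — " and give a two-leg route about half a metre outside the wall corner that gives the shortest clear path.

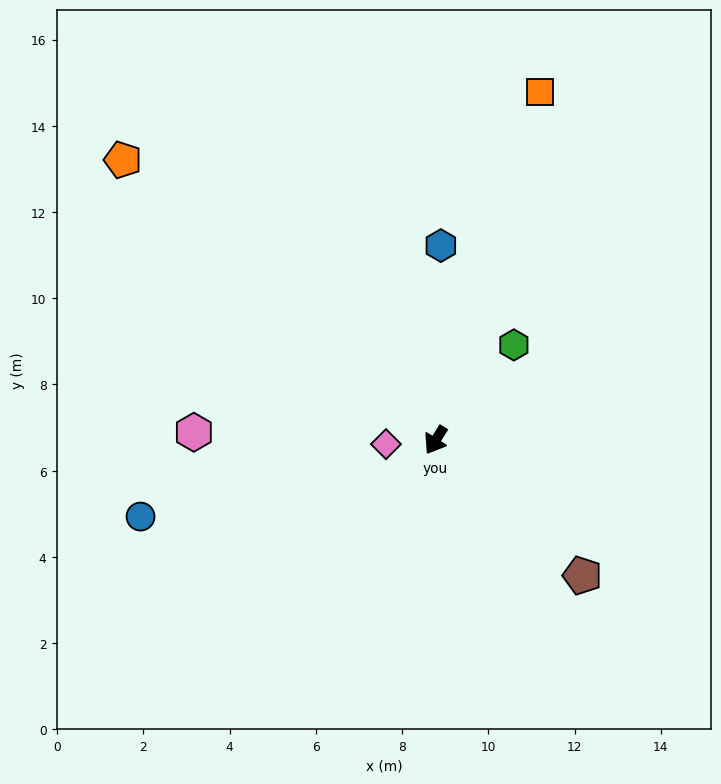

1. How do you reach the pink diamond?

turn right 53°, forward 1.2 m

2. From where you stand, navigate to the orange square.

turn right 164°, forward 8.4 m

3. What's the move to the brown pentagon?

turn left 80°, forward 4.6 m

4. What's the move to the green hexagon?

turn left 173°, forward 2.9 m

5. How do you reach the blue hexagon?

turn right 149°, forward 4.5 m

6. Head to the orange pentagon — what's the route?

turn right 100°, forward 9.7 m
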